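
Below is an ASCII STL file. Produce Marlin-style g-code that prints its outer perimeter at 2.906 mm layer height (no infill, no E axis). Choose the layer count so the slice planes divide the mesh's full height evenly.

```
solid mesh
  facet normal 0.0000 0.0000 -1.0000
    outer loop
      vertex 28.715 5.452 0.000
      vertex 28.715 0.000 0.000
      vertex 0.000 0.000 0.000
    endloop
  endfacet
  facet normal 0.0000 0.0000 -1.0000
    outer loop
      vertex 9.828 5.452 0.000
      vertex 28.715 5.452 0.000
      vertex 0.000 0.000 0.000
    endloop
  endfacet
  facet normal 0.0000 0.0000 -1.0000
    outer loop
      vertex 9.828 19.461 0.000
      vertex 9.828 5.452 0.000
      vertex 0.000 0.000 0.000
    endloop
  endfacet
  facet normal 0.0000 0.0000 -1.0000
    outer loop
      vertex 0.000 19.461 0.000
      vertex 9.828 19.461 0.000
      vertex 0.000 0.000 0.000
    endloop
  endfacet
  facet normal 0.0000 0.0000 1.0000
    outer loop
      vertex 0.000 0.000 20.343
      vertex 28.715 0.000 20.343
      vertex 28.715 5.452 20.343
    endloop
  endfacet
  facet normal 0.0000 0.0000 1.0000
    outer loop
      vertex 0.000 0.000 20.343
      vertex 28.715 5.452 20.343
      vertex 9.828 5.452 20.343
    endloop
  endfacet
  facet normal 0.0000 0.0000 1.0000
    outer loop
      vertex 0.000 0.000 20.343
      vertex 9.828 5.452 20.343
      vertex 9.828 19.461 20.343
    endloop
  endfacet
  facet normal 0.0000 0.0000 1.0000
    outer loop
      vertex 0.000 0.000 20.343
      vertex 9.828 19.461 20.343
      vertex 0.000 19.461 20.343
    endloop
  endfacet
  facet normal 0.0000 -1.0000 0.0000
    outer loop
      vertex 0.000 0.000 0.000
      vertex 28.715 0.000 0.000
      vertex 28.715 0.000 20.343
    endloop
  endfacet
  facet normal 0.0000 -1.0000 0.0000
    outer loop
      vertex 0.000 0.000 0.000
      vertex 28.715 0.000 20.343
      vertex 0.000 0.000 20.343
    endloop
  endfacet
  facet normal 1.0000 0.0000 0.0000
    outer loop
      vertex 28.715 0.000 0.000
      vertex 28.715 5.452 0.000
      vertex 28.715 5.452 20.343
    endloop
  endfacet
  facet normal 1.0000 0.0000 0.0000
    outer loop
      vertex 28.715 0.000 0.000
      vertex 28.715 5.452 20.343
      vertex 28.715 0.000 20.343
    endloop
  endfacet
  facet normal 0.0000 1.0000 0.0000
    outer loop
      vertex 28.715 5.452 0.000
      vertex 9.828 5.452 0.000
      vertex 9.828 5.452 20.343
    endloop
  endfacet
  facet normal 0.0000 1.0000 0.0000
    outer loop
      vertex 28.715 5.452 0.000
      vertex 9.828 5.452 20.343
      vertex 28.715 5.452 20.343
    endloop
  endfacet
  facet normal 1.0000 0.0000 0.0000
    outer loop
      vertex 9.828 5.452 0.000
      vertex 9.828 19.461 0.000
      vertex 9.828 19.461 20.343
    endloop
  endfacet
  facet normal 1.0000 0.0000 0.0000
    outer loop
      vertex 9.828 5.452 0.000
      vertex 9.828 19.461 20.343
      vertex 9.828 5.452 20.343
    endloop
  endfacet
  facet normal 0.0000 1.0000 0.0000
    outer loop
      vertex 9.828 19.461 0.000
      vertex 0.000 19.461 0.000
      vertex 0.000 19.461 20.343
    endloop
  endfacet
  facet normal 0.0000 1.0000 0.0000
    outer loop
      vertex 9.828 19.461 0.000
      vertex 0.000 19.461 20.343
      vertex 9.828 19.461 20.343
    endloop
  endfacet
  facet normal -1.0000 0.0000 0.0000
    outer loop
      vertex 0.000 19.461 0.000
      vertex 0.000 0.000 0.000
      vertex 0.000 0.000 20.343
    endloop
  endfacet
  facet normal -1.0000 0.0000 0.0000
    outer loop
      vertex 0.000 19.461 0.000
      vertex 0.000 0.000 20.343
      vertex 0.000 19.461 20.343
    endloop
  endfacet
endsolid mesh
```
; perimeter-only toolpath
G21 ; units = mm
G90 ; absolute positioning
G28 ; home
; layer 1
G0 Z2.906
G0 X0.000 Y0.000
G1 X28.715 Y0.000
G1 X28.715 Y5.452
G1 X9.828 Y5.452
G1 X9.828 Y19.461
G1 X0.000 Y19.461
G1 X0.000 Y0.000
; layer 2
G0 Z5.812
G0 X0.000 Y0.000
G1 X28.715 Y0.000
G1 X28.715 Y5.452
G1 X9.828 Y5.452
G1 X9.828 Y19.461
G1 X0.000 Y19.461
G1 X0.000 Y0.000
; layer 3
G0 Z8.718
G0 X0.000 Y0.000
G1 X28.715 Y0.000
G1 X28.715 Y5.452
G1 X9.828 Y5.452
G1 X9.828 Y19.461
G1 X0.000 Y19.461
G1 X0.000 Y0.000
; layer 4
G0 Z11.625
G0 X0.000 Y0.000
G1 X28.715 Y0.000
G1 X28.715 Y5.452
G1 X9.828 Y5.452
G1 X9.828 Y19.461
G1 X0.000 Y19.461
G1 X0.000 Y0.000
; layer 5
G0 Z14.531
G0 X0.000 Y0.000
G1 X28.715 Y0.000
G1 X28.715 Y5.452
G1 X9.828 Y5.452
G1 X9.828 Y19.461
G1 X0.000 Y19.461
G1 X0.000 Y0.000
; layer 6
G0 Z17.437
G0 X0.000 Y0.000
G1 X28.715 Y0.000
G1 X28.715 Y5.452
G1 X9.828 Y5.452
G1 X9.828 Y19.461
G1 X0.000 Y19.461
G1 X0.000 Y0.000
; layer 7
G0 Z20.343
G0 X0.000 Y0.000
G1 X28.715 Y0.000
G1 X28.715 Y5.452
G1 X9.828 Y5.452
G1 X9.828 Y19.461
G1 X0.000 Y19.461
G1 X0.000 Y0.000
M2 ; end

The solid is an L-shaped prism: outer 28.7 × 19.5 mm, arm thicknesses ≈ 5.45 mm (horizontal) and 9.83 mm (vertical), extruded 20.3 mm in z. Slicing at Δz = 2.906 mm — 7 equal slices spanning the solid's height, so layer i sits at z = i·h/7 — gives 7 non-empty perimeters. Each is a 6-segment closed polygon; G0 lifts to the layer z and rapids to the start vertex, then G1 traces the edges.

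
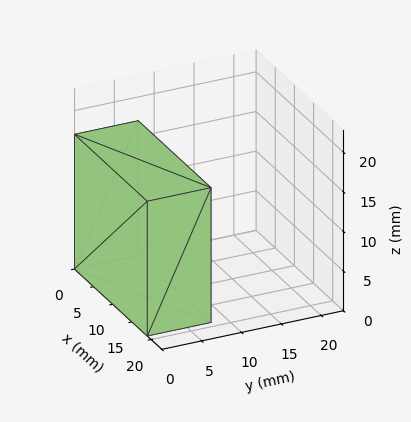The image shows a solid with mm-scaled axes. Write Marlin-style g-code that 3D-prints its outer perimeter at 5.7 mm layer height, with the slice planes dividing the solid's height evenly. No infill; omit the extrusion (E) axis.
Reading the render: the shape is a rectangular box, roughly 19 × 8 mm footprint and 17 mm tall (dimensions read to the nearest mm from the axis ticks). For the g-code, the solid's height is divided into equal slices at the stated Δz and each level perimeter traced with G1 moves after a G0 lift.

; perimeter-only toolpath
G21 ; units = mm
G90 ; absolute positioning
G28 ; home
; layer 1
G0 Z5.7
G0 X0.0 Y0.0
G1 X19.0 Y0.0
G1 X19.0 Y8.0
G1 X0.0 Y8.0
G1 X0.0 Y0.0
; layer 2
G0 Z11.3
G0 X0.0 Y0.0
G1 X19.0 Y0.0
G1 X19.0 Y8.0
G1 X0.0 Y8.0
G1 X0.0 Y0.0
; layer 3
G0 Z17.0
G0 X0.0 Y0.0
G1 X19.0 Y0.0
G1 X19.0 Y8.0
G1 X0.0 Y8.0
G1 X0.0 Y0.0
M2 ; end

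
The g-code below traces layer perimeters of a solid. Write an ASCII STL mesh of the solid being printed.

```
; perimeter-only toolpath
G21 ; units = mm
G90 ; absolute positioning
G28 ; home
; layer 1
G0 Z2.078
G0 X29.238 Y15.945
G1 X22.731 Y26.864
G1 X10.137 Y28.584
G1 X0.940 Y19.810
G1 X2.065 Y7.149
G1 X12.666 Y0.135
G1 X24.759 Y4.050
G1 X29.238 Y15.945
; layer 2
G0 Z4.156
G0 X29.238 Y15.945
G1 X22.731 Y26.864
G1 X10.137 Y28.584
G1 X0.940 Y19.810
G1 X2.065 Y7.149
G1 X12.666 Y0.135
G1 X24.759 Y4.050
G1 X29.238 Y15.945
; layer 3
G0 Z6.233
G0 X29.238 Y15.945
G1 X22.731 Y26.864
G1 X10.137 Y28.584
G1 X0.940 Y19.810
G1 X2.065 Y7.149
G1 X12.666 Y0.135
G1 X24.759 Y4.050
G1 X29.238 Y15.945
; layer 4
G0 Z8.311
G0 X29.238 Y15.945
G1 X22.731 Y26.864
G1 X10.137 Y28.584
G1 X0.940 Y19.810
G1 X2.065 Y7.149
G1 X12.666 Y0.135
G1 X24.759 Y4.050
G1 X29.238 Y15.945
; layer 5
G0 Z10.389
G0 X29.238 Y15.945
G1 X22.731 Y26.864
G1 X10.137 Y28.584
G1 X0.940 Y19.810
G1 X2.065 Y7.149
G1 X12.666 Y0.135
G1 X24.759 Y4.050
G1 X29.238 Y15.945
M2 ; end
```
solid part
  facet normal 0.0000 0.0000 -1.0000
    outer loop
      vertex 10.137 28.584 0.000
      vertex 22.731 26.864 0.000
      vertex 29.238 15.945 0.000
    endloop
  endfacet
  facet normal 0.0000 0.0000 -1.0000
    outer loop
      vertex 0.940 19.810 0.000
      vertex 10.137 28.584 0.000
      vertex 29.238 15.945 0.000
    endloop
  endfacet
  facet normal 0.0000 0.0000 -1.0000
    outer loop
      vertex 2.065 7.149 0.000
      vertex 0.940 19.810 0.000
      vertex 29.238 15.945 0.000
    endloop
  endfacet
  facet normal 0.0000 0.0000 -1.0000
    outer loop
      vertex 12.666 0.135 0.000
      vertex 2.065 7.149 0.000
      vertex 29.238 15.945 0.000
    endloop
  endfacet
  facet normal 0.0000 0.0000 -1.0000
    outer loop
      vertex 24.759 4.050 0.000
      vertex 12.666 0.135 0.000
      vertex 29.238 15.945 0.000
    endloop
  endfacet
  facet normal 0.0000 0.0000 1.0000
    outer loop
      vertex 29.238 15.945 10.389
      vertex 22.731 26.864 10.389
      vertex 10.137 28.584 10.389
    endloop
  endfacet
  facet normal 0.0000 0.0000 1.0000
    outer loop
      vertex 29.238 15.945 10.389
      vertex 10.137 28.584 10.389
      vertex 0.940 19.810 10.389
    endloop
  endfacet
  facet normal 0.0000 0.0000 1.0000
    outer loop
      vertex 29.238 15.945 10.389
      vertex 0.940 19.810 10.389
      vertex 2.065 7.149 10.389
    endloop
  endfacet
  facet normal 0.0000 0.0000 1.0000
    outer loop
      vertex 29.238 15.945 10.389
      vertex 2.065 7.149 10.389
      vertex 12.666 0.135 10.389
    endloop
  endfacet
  facet normal 0.0000 0.0000 1.0000
    outer loop
      vertex 29.238 15.945 10.389
      vertex 12.666 0.135 10.389
      vertex 24.759 4.050 10.389
    endloop
  endfacet
  facet normal 0.8590 0.5119 0.0000
    outer loop
      vertex 29.238 15.945 0.000
      vertex 22.731 26.864 0.000
      vertex 22.731 26.864 10.389
    endloop
  endfacet
  facet normal 0.8590 0.5119 0.0000
    outer loop
      vertex 29.238 15.945 0.000
      vertex 22.731 26.864 10.389
      vertex 29.238 15.945 10.389
    endloop
  endfacet
  facet normal 0.1353 0.9908 0.0000
    outer loop
      vertex 22.731 26.864 0.000
      vertex 10.137 28.584 0.000
      vertex 10.137 28.584 10.389
    endloop
  endfacet
  facet normal 0.1353 0.9908 0.0000
    outer loop
      vertex 22.731 26.864 0.000
      vertex 10.137 28.584 10.389
      vertex 22.731 26.864 10.389
    endloop
  endfacet
  facet normal -0.6903 0.7236 0.0000
    outer loop
      vertex 10.137 28.584 0.000
      vertex 0.940 19.810 0.000
      vertex 0.940 19.810 10.389
    endloop
  endfacet
  facet normal -0.6903 0.7236 0.0000
    outer loop
      vertex 10.137 28.584 0.000
      vertex 0.940 19.810 10.389
      vertex 10.137 28.584 10.389
    endloop
  endfacet
  facet normal -0.9961 -0.0885 0.0000
    outer loop
      vertex 0.940 19.810 0.000
      vertex 2.065 7.149 0.000
      vertex 2.065 7.149 10.389
    endloop
  endfacet
  facet normal -0.9961 -0.0885 0.0000
    outer loop
      vertex 0.940 19.810 0.000
      vertex 2.065 7.149 10.389
      vertex 0.940 19.810 10.389
    endloop
  endfacet
  facet normal -0.5518 -0.8340 0.0000
    outer loop
      vertex 2.065 7.149 0.000
      vertex 12.666 0.135 0.000
      vertex 12.666 0.135 10.389
    endloop
  endfacet
  facet normal -0.5518 -0.8340 0.0000
    outer loop
      vertex 2.065 7.149 0.000
      vertex 12.666 0.135 10.389
      vertex 2.065 7.149 10.389
    endloop
  endfacet
  facet normal 0.3080 -0.9514 0.0000
    outer loop
      vertex 12.666 0.135 0.000
      vertex 24.759 4.050 0.000
      vertex 24.759 4.050 10.389
    endloop
  endfacet
  facet normal 0.3080 -0.9514 0.0000
    outer loop
      vertex 12.666 0.135 0.000
      vertex 24.759 4.050 10.389
      vertex 12.666 0.135 10.389
    endloop
  endfacet
  facet normal 0.9359 -0.3524 0.0000
    outer loop
      vertex 24.759 4.050 0.000
      vertex 29.238 15.945 0.000
      vertex 29.238 15.945 10.389
    endloop
  endfacet
  facet normal 0.9359 -0.3524 0.0000
    outer loop
      vertex 24.759 4.050 0.000
      vertex 29.238 15.945 10.389
      vertex 24.759 4.050 10.389
    endloop
  endfacet
endsolid part

The G0 Z moves step by Δz≈2.078 mm. Every layer's G1 loop is the same polygon, so the solid is a straight extrusion of it from z=0 to z≈10.4. Closing with flat bottom and top caps and triangulating gives 24 facets — a regular 7-sided prism (a cylinder approximated with 7 flat sides), circumscribed radius ≈ 14.6 mm, height ≈ 10.4 mm.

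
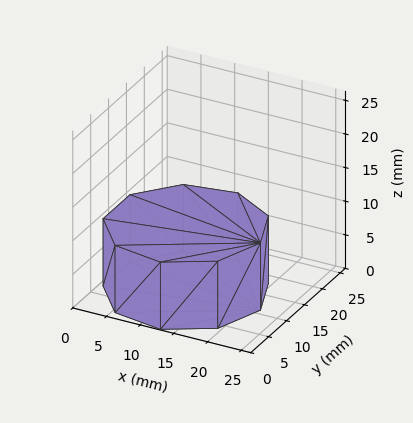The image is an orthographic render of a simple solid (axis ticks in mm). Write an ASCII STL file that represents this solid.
Reading the render: the shape is a regular 9-sided prism (a cylinder approximated with 9 flat sides), circumscribed radius ≈ 11 mm, height ≈ 10 mm (dimensions read to the nearest mm from the axis ticks). For the STL, each face is triangulated and given an outward normal.

solid part
  facet normal 0.0000 0.0000 -1.0000
    outer loop
      vertex 12.91 21.83 0.00
      vertex 19.43 18.07 0.00
      vertex 22.00 11.00 0.00
    endloop
  endfacet
  facet normal 0.0000 0.0000 -1.0000
    outer loop
      vertex 5.50 20.53 0.00
      vertex 12.91 21.83 0.00
      vertex 22.00 11.00 0.00
    endloop
  endfacet
  facet normal 0.0000 0.0000 -1.0000
    outer loop
      vertex 0.66 14.76 0.00
      vertex 5.50 20.53 0.00
      vertex 22.00 11.00 0.00
    endloop
  endfacet
  facet normal 0.0000 0.0000 -1.0000
    outer loop
      vertex 0.66 7.24 0.00
      vertex 0.66 14.76 0.00
      vertex 22.00 11.00 0.00
    endloop
  endfacet
  facet normal 0.0000 0.0000 -1.0000
    outer loop
      vertex 5.50 1.47 0.00
      vertex 0.66 7.24 0.00
      vertex 22.00 11.00 0.00
    endloop
  endfacet
  facet normal 0.0000 0.0000 -1.0000
    outer loop
      vertex 12.91 0.17 0.00
      vertex 5.50 1.47 0.00
      vertex 22.00 11.00 0.00
    endloop
  endfacet
  facet normal 0.0000 0.0000 -1.0000
    outer loop
      vertex 19.43 3.93 0.00
      vertex 12.91 0.17 0.00
      vertex 22.00 11.00 0.00
    endloop
  endfacet
  facet normal 0.0000 0.0000 1.0000
    outer loop
      vertex 22.00 11.00 10.00
      vertex 19.43 18.07 10.00
      vertex 12.91 21.83 10.00
    endloop
  endfacet
  facet normal 0.0000 0.0000 1.0000
    outer loop
      vertex 22.00 11.00 10.00
      vertex 12.91 21.83 10.00
      vertex 5.50 20.53 10.00
    endloop
  endfacet
  facet normal 0.0000 0.0000 1.0000
    outer loop
      vertex 22.00 11.00 10.00
      vertex 5.50 20.53 10.00
      vertex 0.66 14.76 10.00
    endloop
  endfacet
  facet normal 0.0000 0.0000 1.0000
    outer loop
      vertex 22.00 11.00 10.00
      vertex 0.66 14.76 10.00
      vertex 0.66 7.24 10.00
    endloop
  endfacet
  facet normal 0.0000 0.0000 1.0000
    outer loop
      vertex 22.00 11.00 10.00
      vertex 0.66 7.24 10.00
      vertex 5.50 1.47 10.00
    endloop
  endfacet
  facet normal 0.0000 0.0000 1.0000
    outer loop
      vertex 22.00 11.00 10.00
      vertex 5.50 1.47 10.00
      vertex 12.91 0.17 10.00
    endloop
  endfacet
  facet normal 0.0000 0.0000 1.0000
    outer loop
      vertex 22.00 11.00 10.00
      vertex 12.91 0.17 10.00
      vertex 19.43 3.93 10.00
    endloop
  endfacet
  facet normal 0.9398 0.3416 0.0000
    outer loop
      vertex 22.00 11.00 0.00
      vertex 19.43 18.07 0.00
      vertex 19.43 18.07 10.00
    endloop
  endfacet
  facet normal 0.9398 0.3416 0.0000
    outer loop
      vertex 22.00 11.00 0.00
      vertex 19.43 18.07 10.00
      vertex 22.00 11.00 10.00
    endloop
  endfacet
  facet normal 0.4996 0.8663 0.0000
    outer loop
      vertex 19.43 18.07 0.00
      vertex 12.91 21.83 0.00
      vertex 12.91 21.83 10.00
    endloop
  endfacet
  facet normal 0.4996 0.8663 0.0000
    outer loop
      vertex 19.43 18.07 0.00
      vertex 12.91 21.83 10.00
      vertex 19.43 18.07 10.00
    endloop
  endfacet
  facet normal -0.1728 0.9850 0.0000
    outer loop
      vertex 12.91 21.83 0.00
      vertex 5.50 20.53 0.00
      vertex 5.50 20.53 10.00
    endloop
  endfacet
  facet normal -0.1728 0.9850 0.0000
    outer loop
      vertex 12.91 21.83 0.00
      vertex 5.50 20.53 10.00
      vertex 12.91 21.83 10.00
    endloop
  endfacet
  facet normal -0.7661 0.6427 0.0000
    outer loop
      vertex 5.50 20.53 0.00
      vertex 0.66 14.76 0.00
      vertex 0.66 14.76 10.00
    endloop
  endfacet
  facet normal -0.7661 0.6427 0.0000
    outer loop
      vertex 5.50 20.53 0.00
      vertex 0.66 14.76 10.00
      vertex 5.50 20.53 10.00
    endloop
  endfacet
  facet normal -1.0000 0.0000 0.0000
    outer loop
      vertex 0.66 14.76 0.00
      vertex 0.66 7.24 0.00
      vertex 0.66 7.24 10.00
    endloop
  endfacet
  facet normal -1.0000 0.0000 0.0000
    outer loop
      vertex 0.66 14.76 0.00
      vertex 0.66 7.24 10.00
      vertex 0.66 14.76 10.00
    endloop
  endfacet
  facet normal -0.7661 -0.6427 0.0000
    outer loop
      vertex 0.66 7.24 0.00
      vertex 5.50 1.47 0.00
      vertex 5.50 1.47 10.00
    endloop
  endfacet
  facet normal -0.7661 -0.6427 0.0000
    outer loop
      vertex 0.66 7.24 0.00
      vertex 5.50 1.47 10.00
      vertex 0.66 7.24 10.00
    endloop
  endfacet
  facet normal -0.1728 -0.9850 0.0000
    outer loop
      vertex 5.50 1.47 0.00
      vertex 12.91 0.17 0.00
      vertex 12.91 0.17 10.00
    endloop
  endfacet
  facet normal -0.1728 -0.9850 0.0000
    outer loop
      vertex 5.50 1.47 0.00
      vertex 12.91 0.17 10.00
      vertex 5.50 1.47 10.00
    endloop
  endfacet
  facet normal 0.4996 -0.8663 0.0000
    outer loop
      vertex 12.91 0.17 0.00
      vertex 19.43 3.93 0.00
      vertex 19.43 3.93 10.00
    endloop
  endfacet
  facet normal 0.4996 -0.8663 0.0000
    outer loop
      vertex 12.91 0.17 0.00
      vertex 19.43 3.93 10.00
      vertex 12.91 0.17 10.00
    endloop
  endfacet
  facet normal 0.9398 -0.3416 0.0000
    outer loop
      vertex 19.43 3.93 0.00
      vertex 22.00 11.00 0.00
      vertex 22.00 11.00 10.00
    endloop
  endfacet
  facet normal 0.9398 -0.3416 0.0000
    outer loop
      vertex 19.43 3.93 0.00
      vertex 22.00 11.00 10.00
      vertex 19.43 3.93 10.00
    endloop
  endfacet
endsolid part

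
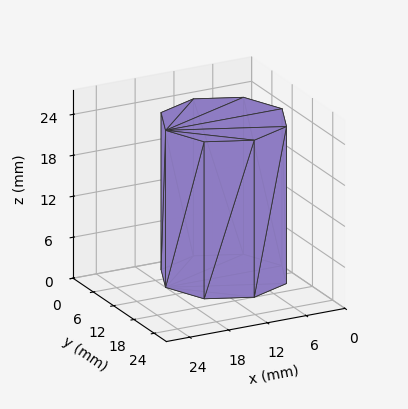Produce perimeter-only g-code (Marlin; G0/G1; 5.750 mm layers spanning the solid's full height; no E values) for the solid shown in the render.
Reading the render: the shape is a regular 8-sided prism (a cylinder approximated with 8 flat sides), circumscribed radius ≈ 9 mm, height ≈ 23 mm (dimensions read to the nearest mm from the axis ticks). For the g-code, the solid's height is divided into equal slices at the stated Δz and each level perimeter traced with G1 moves after a G0 lift.

; perimeter-only toolpath
G21 ; units = mm
G90 ; absolute positioning
G28 ; home
; layer 1
G0 Z5.750
G0 X18.000 Y9.000
G1 X15.364 Y15.364
G1 X9.000 Y18.000
G1 X2.636 Y15.364
G1 X0.000 Y9.000
G1 X2.636 Y2.636
G1 X9.000 Y0.000
G1 X15.364 Y2.636
G1 X18.000 Y9.000
; layer 2
G0 Z11.500
G0 X18.000 Y9.000
G1 X15.364 Y15.364
G1 X9.000 Y18.000
G1 X2.636 Y15.364
G1 X0.000 Y9.000
G1 X2.636 Y2.636
G1 X9.000 Y0.000
G1 X15.364 Y2.636
G1 X18.000 Y9.000
; layer 3
G0 Z17.250
G0 X18.000 Y9.000
G1 X15.364 Y15.364
G1 X9.000 Y18.000
G1 X2.636 Y15.364
G1 X0.000 Y9.000
G1 X2.636 Y2.636
G1 X9.000 Y0.000
G1 X15.364 Y2.636
G1 X18.000 Y9.000
; layer 4
G0 Z23.000
G0 X18.000 Y9.000
G1 X15.364 Y15.364
G1 X9.000 Y18.000
G1 X2.636 Y15.364
G1 X0.000 Y9.000
G1 X2.636 Y2.636
G1 X9.000 Y0.000
G1 X15.364 Y2.636
G1 X18.000 Y9.000
M2 ; end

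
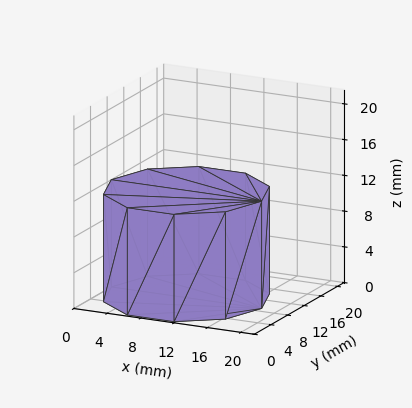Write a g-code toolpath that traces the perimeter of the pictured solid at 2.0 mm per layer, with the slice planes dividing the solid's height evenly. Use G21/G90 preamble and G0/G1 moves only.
Reading the render: the shape is a regular 10-sided prism (a cylinder approximated with 10 flat sides), circumscribed radius ≈ 9 mm, height ≈ 12 mm (dimensions read to the nearest mm from the axis ticks). For the g-code, the solid's height is divided into equal slices at the stated Δz and each level perimeter traced with G1 moves after a G0 lift.

; perimeter-only toolpath
G21 ; units = mm
G90 ; absolute positioning
G28 ; home
; layer 1
G0 Z2.0
G0 X18.0 Y9.0
G1 X16.3 Y14.3
G1 X11.8 Y17.6
G1 X6.2 Y17.6
G1 X1.7 Y14.3
G1 X0.0 Y9.0
G1 X1.7 Y3.7
G1 X6.2 Y0.4
G1 X11.8 Y0.4
G1 X16.3 Y3.7
G1 X18.0 Y9.0
; layer 2
G0 Z4.0
G0 X18.0 Y9.0
G1 X16.3 Y14.3
G1 X11.8 Y17.6
G1 X6.2 Y17.6
G1 X1.7 Y14.3
G1 X0.0 Y9.0
G1 X1.7 Y3.7
G1 X6.2 Y0.4
G1 X11.8 Y0.4
G1 X16.3 Y3.7
G1 X18.0 Y9.0
; layer 3
G0 Z6.0
G0 X18.0 Y9.0
G1 X16.3 Y14.3
G1 X11.8 Y17.6
G1 X6.2 Y17.6
G1 X1.7 Y14.3
G1 X0.0 Y9.0
G1 X1.7 Y3.7
G1 X6.2 Y0.4
G1 X11.8 Y0.4
G1 X16.3 Y3.7
G1 X18.0 Y9.0
; layer 4
G0 Z8.0
G0 X18.0 Y9.0
G1 X16.3 Y14.3
G1 X11.8 Y17.6
G1 X6.2 Y17.6
G1 X1.7 Y14.3
G1 X0.0 Y9.0
G1 X1.7 Y3.7
G1 X6.2 Y0.4
G1 X11.8 Y0.4
G1 X16.3 Y3.7
G1 X18.0 Y9.0
; layer 5
G0 Z10.0
G0 X18.0 Y9.0
G1 X16.3 Y14.3
G1 X11.8 Y17.6
G1 X6.2 Y17.6
G1 X1.7 Y14.3
G1 X0.0 Y9.0
G1 X1.7 Y3.7
G1 X6.2 Y0.4
G1 X11.8 Y0.4
G1 X16.3 Y3.7
G1 X18.0 Y9.0
; layer 6
G0 Z12.0
G0 X18.0 Y9.0
G1 X16.3 Y14.3
G1 X11.8 Y17.6
G1 X6.2 Y17.6
G1 X1.7 Y14.3
G1 X0.0 Y9.0
G1 X1.7 Y3.7
G1 X6.2 Y0.4
G1 X11.8 Y0.4
G1 X16.3 Y3.7
G1 X18.0 Y9.0
M2 ; end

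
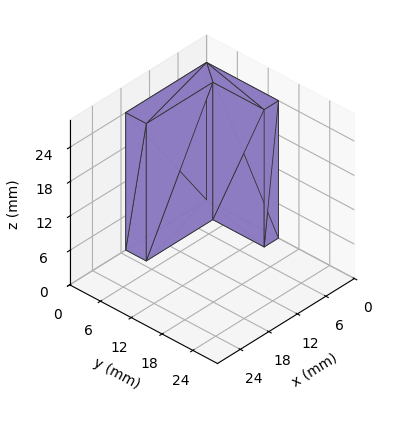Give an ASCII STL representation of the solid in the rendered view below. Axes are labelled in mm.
Reading the render: the shape is an L-shaped prism: outer 17 × 14 mm, arm thicknesses ≈ 4 mm (horizontal) and 3 mm (vertical), extruded 24 mm in z (dimensions read to the nearest mm from the axis ticks). For the STL, each face is triangulated and given an outward normal.

solid part
  facet normal 0.0000 0.0000 -1.0000
    outer loop
      vertex 17.00 4.00 0.00
      vertex 17.00 0.00 0.00
      vertex 0.00 0.00 0.00
    endloop
  endfacet
  facet normal 0.0000 0.0000 -1.0000
    outer loop
      vertex 3.00 4.00 0.00
      vertex 17.00 4.00 0.00
      vertex 0.00 0.00 0.00
    endloop
  endfacet
  facet normal 0.0000 0.0000 -1.0000
    outer loop
      vertex 3.00 14.00 0.00
      vertex 3.00 4.00 0.00
      vertex 0.00 0.00 0.00
    endloop
  endfacet
  facet normal 0.0000 0.0000 -1.0000
    outer loop
      vertex 0.00 14.00 0.00
      vertex 3.00 14.00 0.00
      vertex 0.00 0.00 0.00
    endloop
  endfacet
  facet normal 0.0000 0.0000 1.0000
    outer loop
      vertex 0.00 0.00 24.00
      vertex 17.00 0.00 24.00
      vertex 17.00 4.00 24.00
    endloop
  endfacet
  facet normal 0.0000 0.0000 1.0000
    outer loop
      vertex 0.00 0.00 24.00
      vertex 17.00 4.00 24.00
      vertex 3.00 4.00 24.00
    endloop
  endfacet
  facet normal 0.0000 0.0000 1.0000
    outer loop
      vertex 0.00 0.00 24.00
      vertex 3.00 4.00 24.00
      vertex 3.00 14.00 24.00
    endloop
  endfacet
  facet normal 0.0000 0.0000 1.0000
    outer loop
      vertex 0.00 0.00 24.00
      vertex 3.00 14.00 24.00
      vertex 0.00 14.00 24.00
    endloop
  endfacet
  facet normal 0.0000 -1.0000 0.0000
    outer loop
      vertex 0.00 0.00 0.00
      vertex 17.00 0.00 0.00
      vertex 17.00 0.00 24.00
    endloop
  endfacet
  facet normal 0.0000 -1.0000 0.0000
    outer loop
      vertex 0.00 0.00 0.00
      vertex 17.00 0.00 24.00
      vertex 0.00 0.00 24.00
    endloop
  endfacet
  facet normal 1.0000 0.0000 0.0000
    outer loop
      vertex 17.00 0.00 0.00
      vertex 17.00 4.00 0.00
      vertex 17.00 4.00 24.00
    endloop
  endfacet
  facet normal 1.0000 0.0000 0.0000
    outer loop
      vertex 17.00 0.00 0.00
      vertex 17.00 4.00 24.00
      vertex 17.00 0.00 24.00
    endloop
  endfacet
  facet normal 0.0000 1.0000 0.0000
    outer loop
      vertex 17.00 4.00 0.00
      vertex 3.00 4.00 0.00
      vertex 3.00 4.00 24.00
    endloop
  endfacet
  facet normal 0.0000 1.0000 0.0000
    outer loop
      vertex 17.00 4.00 0.00
      vertex 3.00 4.00 24.00
      vertex 17.00 4.00 24.00
    endloop
  endfacet
  facet normal 1.0000 0.0000 0.0000
    outer loop
      vertex 3.00 4.00 0.00
      vertex 3.00 14.00 0.00
      vertex 3.00 14.00 24.00
    endloop
  endfacet
  facet normal 1.0000 0.0000 0.0000
    outer loop
      vertex 3.00 4.00 0.00
      vertex 3.00 14.00 24.00
      vertex 3.00 4.00 24.00
    endloop
  endfacet
  facet normal 0.0000 1.0000 0.0000
    outer loop
      vertex 3.00 14.00 0.00
      vertex 0.00 14.00 0.00
      vertex 0.00 14.00 24.00
    endloop
  endfacet
  facet normal 0.0000 1.0000 0.0000
    outer loop
      vertex 3.00 14.00 0.00
      vertex 0.00 14.00 24.00
      vertex 3.00 14.00 24.00
    endloop
  endfacet
  facet normal -1.0000 0.0000 0.0000
    outer loop
      vertex 0.00 14.00 0.00
      vertex 0.00 0.00 0.00
      vertex 0.00 0.00 24.00
    endloop
  endfacet
  facet normal -1.0000 0.0000 0.0000
    outer loop
      vertex 0.00 14.00 0.00
      vertex 0.00 0.00 24.00
      vertex 0.00 14.00 24.00
    endloop
  endfacet
endsolid part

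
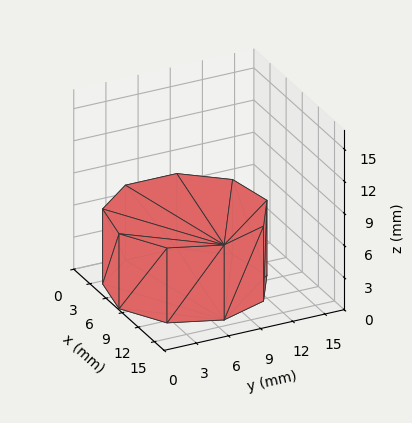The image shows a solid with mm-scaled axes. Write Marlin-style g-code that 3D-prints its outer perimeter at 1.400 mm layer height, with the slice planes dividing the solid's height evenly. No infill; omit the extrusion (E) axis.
Reading the render: the shape is a regular 9-sided prism (a cylinder approximated with 9 flat sides), circumscribed radius ≈ 7 mm, height ≈ 7 mm (dimensions read to the nearest mm from the axis ticks). For the g-code, the solid's height is divided into equal slices at the stated Δz and each level perimeter traced with G1 moves after a G0 lift.

; perimeter-only toolpath
G21 ; units = mm
G90 ; absolute positioning
G28 ; home
; layer 1
G0 Z1.400
G0 X14.000 Y7.000
G1 X12.362 Y11.500
G1 X8.216 Y13.894
G1 X3.500 Y13.062
G1 X0.422 Y9.394
G1 X0.422 Y4.606
G1 X3.500 Y0.938
G1 X8.216 Y0.106
G1 X12.362 Y2.500
G1 X14.000 Y7.000
; layer 2
G0 Z2.800
G0 X14.000 Y7.000
G1 X12.362 Y11.500
G1 X8.216 Y13.894
G1 X3.500 Y13.062
G1 X0.422 Y9.394
G1 X0.422 Y4.606
G1 X3.500 Y0.938
G1 X8.216 Y0.106
G1 X12.362 Y2.500
G1 X14.000 Y7.000
; layer 3
G0 Z4.200
G0 X14.000 Y7.000
G1 X12.362 Y11.500
G1 X8.216 Y13.894
G1 X3.500 Y13.062
G1 X0.422 Y9.394
G1 X0.422 Y4.606
G1 X3.500 Y0.938
G1 X8.216 Y0.106
G1 X12.362 Y2.500
G1 X14.000 Y7.000
; layer 4
G0 Z5.600
G0 X14.000 Y7.000
G1 X12.362 Y11.500
G1 X8.216 Y13.894
G1 X3.500 Y13.062
G1 X0.422 Y9.394
G1 X0.422 Y4.606
G1 X3.500 Y0.938
G1 X8.216 Y0.106
G1 X12.362 Y2.500
G1 X14.000 Y7.000
; layer 5
G0 Z7.000
G0 X14.000 Y7.000
G1 X12.362 Y11.500
G1 X8.216 Y13.894
G1 X3.500 Y13.062
G1 X0.422 Y9.394
G1 X0.422 Y4.606
G1 X3.500 Y0.938
G1 X8.216 Y0.106
G1 X12.362 Y2.500
G1 X14.000 Y7.000
M2 ; end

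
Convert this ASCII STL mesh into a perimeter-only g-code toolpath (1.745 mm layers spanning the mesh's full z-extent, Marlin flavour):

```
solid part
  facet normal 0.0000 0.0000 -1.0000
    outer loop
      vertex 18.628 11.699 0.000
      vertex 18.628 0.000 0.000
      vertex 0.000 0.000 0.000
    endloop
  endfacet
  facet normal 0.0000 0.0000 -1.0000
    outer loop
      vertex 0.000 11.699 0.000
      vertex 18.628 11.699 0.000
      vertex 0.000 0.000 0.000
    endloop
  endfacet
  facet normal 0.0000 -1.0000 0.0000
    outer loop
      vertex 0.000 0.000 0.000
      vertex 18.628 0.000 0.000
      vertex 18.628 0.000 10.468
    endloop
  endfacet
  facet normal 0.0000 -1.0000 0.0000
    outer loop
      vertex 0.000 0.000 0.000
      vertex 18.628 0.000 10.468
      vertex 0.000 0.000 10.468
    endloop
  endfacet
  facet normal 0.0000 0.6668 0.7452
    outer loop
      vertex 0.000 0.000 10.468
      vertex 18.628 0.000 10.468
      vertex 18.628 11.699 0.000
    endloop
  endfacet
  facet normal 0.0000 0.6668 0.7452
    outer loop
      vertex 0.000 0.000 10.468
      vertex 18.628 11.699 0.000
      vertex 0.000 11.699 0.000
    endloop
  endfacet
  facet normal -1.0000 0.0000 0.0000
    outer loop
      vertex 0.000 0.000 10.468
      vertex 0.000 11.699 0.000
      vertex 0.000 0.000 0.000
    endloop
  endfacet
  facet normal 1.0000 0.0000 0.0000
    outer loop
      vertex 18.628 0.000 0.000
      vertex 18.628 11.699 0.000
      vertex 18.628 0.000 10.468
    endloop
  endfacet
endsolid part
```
; perimeter-only toolpath
G21 ; units = mm
G90 ; absolute positioning
G28 ; home
; layer 1
G0 Z1.745
G0 X0.000 Y0.000
G1 X18.628 Y0.000
G1 X18.628 Y9.749
G1 X0.000 Y9.749
G1 X0.000 Y0.000
; layer 2
G0 Z3.489
G0 X0.000 Y0.000
G1 X18.628 Y0.000
G1 X18.628 Y7.799
G1 X0.000 Y7.799
G1 X0.000 Y0.000
; layer 3
G0 Z5.234
G0 X0.000 Y0.000
G1 X18.628 Y0.000
G1 X18.628 Y5.849
G1 X0.000 Y5.849
G1 X0.000 Y0.000
; layer 4
G0 Z6.979
G0 X0.000 Y0.000
G1 X18.628 Y0.000
G1 X18.628 Y3.900
G1 X0.000 Y3.900
G1 X0.000 Y0.000
; layer 5
G0 Z8.723
G0 X0.000 Y0.000
G1 X18.628 Y0.000
G1 X18.628 Y1.950
G1 X0.000 Y1.950
G1 X0.000 Y0.000
M2 ; end

The solid is a wedge (ramp): 18.6 × 11.7 mm base, rising to 10.5 mm along the y=0 edge and sloping linearly to z=0 at y=11.7. Slicing at Δz = 1.745 mm — 6 equal slices spanning the solid's height, so layer i sits at z = i·h/6 — gives 5 non-empty perimeters. Each is a 4-segment closed polygon; G0 lifts to the layer z and rapids to the start vertex, then G1 traces the edges. The cross-section shrinks linearly with z (the slice at the apex is degenerate and omitted).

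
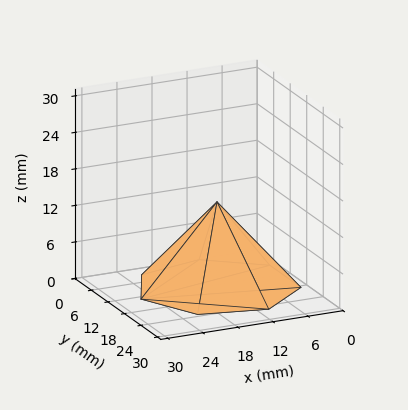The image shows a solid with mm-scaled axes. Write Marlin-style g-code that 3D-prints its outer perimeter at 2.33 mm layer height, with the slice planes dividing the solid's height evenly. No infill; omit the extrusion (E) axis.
Reading the render: the shape is a regular 7-sided pyramid, base circumscribed radius ≈ 13 mm, apex at z ≈ 14 mm (dimensions read to the nearest mm from the axis ticks). For the g-code, the solid's height is divided into equal slices at the stated Δz and each level perimeter traced with G1 moves after a G0 lift.

; perimeter-only toolpath
G21 ; units = mm
G90 ; absolute positioning
G28 ; home
; layer 1
G0 Z2.33
G0 X23.83 Y13.00
G1 X19.76 Y21.47
G1 X10.59 Y23.56
G1 X3.24 Y17.70
G1 X3.24 Y8.30
G1 X10.59 Y2.44
G1 X19.76 Y4.53
G1 X23.83 Y13.00
; layer 2
G0 Z4.67
G0 X21.67 Y13.00
G1 X18.41 Y19.77
G1 X11.07 Y21.45
G1 X5.19 Y16.76
G1 X5.19 Y9.24
G1 X11.07 Y4.55
G1 X18.41 Y6.23
G1 X21.67 Y13.00
; layer 3
G0 Z7.00
G0 X19.50 Y13.00
G1 X17.05 Y18.08
G1 X11.55 Y19.34
G1 X7.14 Y15.82
G1 X7.14 Y10.18
G1 X11.55 Y6.67
G1 X17.05 Y7.92
G1 X19.50 Y13.00
; layer 4
G0 Z9.33
G0 X17.33 Y13.00
G1 X15.70 Y16.39
G1 X12.04 Y17.22
G1 X9.10 Y14.88
G1 X9.10 Y11.12
G1 X12.04 Y8.78
G1 X15.70 Y9.61
G1 X17.33 Y13.00
; layer 5
G0 Z11.67
G0 X15.17 Y13.00
G1 X14.35 Y14.69
G1 X12.52 Y15.11
G1 X11.05 Y13.94
G1 X11.05 Y12.06
G1 X12.52 Y10.89
G1 X14.35 Y11.31
G1 X15.17 Y13.00
M2 ; end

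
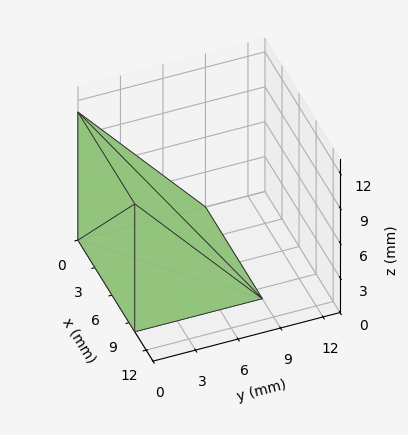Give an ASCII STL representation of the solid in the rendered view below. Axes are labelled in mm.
Reading the render: the shape is a wedge (ramp): 10 × 9 mm base, rising to 11 mm along the y=0 edge and sloping linearly to z=0 at y=9 (dimensions read to the nearest mm from the axis ticks). For the STL, each face is triangulated and given an outward normal.

solid part
  facet normal 0.0000 0.0000 -1.0000
    outer loop
      vertex 10.000 9.000 0.000
      vertex 10.000 0.000 0.000
      vertex 0.000 0.000 0.000
    endloop
  endfacet
  facet normal 0.0000 0.0000 -1.0000
    outer loop
      vertex 0.000 9.000 0.000
      vertex 10.000 9.000 0.000
      vertex 0.000 0.000 0.000
    endloop
  endfacet
  facet normal 0.0000 -1.0000 0.0000
    outer loop
      vertex 0.000 0.000 0.000
      vertex 10.000 0.000 0.000
      vertex 10.000 0.000 11.000
    endloop
  endfacet
  facet normal 0.0000 -1.0000 0.0000
    outer loop
      vertex 0.000 0.000 0.000
      vertex 10.000 0.000 11.000
      vertex 0.000 0.000 11.000
    endloop
  endfacet
  facet normal 0.0000 0.7740 0.6332
    outer loop
      vertex 0.000 0.000 11.000
      vertex 10.000 0.000 11.000
      vertex 10.000 9.000 0.000
    endloop
  endfacet
  facet normal 0.0000 0.7740 0.6332
    outer loop
      vertex 0.000 0.000 11.000
      vertex 10.000 9.000 0.000
      vertex 0.000 9.000 0.000
    endloop
  endfacet
  facet normal -1.0000 0.0000 0.0000
    outer loop
      vertex 0.000 0.000 11.000
      vertex 0.000 9.000 0.000
      vertex 0.000 0.000 0.000
    endloop
  endfacet
  facet normal 1.0000 0.0000 0.0000
    outer loop
      vertex 10.000 0.000 0.000
      vertex 10.000 9.000 0.000
      vertex 10.000 0.000 11.000
    endloop
  endfacet
endsolid part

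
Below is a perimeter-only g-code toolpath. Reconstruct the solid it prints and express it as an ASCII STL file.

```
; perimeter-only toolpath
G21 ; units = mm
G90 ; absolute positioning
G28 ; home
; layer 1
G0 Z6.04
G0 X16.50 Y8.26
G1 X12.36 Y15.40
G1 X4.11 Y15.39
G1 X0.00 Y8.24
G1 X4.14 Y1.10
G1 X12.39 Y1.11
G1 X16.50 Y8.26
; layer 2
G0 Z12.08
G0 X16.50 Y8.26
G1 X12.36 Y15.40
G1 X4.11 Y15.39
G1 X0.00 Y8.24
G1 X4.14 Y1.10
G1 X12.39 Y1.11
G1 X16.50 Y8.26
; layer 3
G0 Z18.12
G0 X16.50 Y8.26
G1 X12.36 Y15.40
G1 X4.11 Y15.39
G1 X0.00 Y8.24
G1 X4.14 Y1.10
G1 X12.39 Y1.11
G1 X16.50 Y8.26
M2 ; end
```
solid part
  facet normal 0.0000 0.0000 -1.0000
    outer loop
      vertex 4.11 15.39 0.00
      vertex 12.36 15.40 0.00
      vertex 16.50 8.26 0.00
    endloop
  endfacet
  facet normal 0.0000 0.0000 -1.0000
    outer loop
      vertex 0.00 8.24 0.00
      vertex 4.11 15.39 0.00
      vertex 16.50 8.26 0.00
    endloop
  endfacet
  facet normal 0.0000 0.0000 -1.0000
    outer loop
      vertex 4.14 1.10 0.00
      vertex 0.00 8.24 0.00
      vertex 16.50 8.26 0.00
    endloop
  endfacet
  facet normal 0.0000 0.0000 -1.0000
    outer loop
      vertex 12.39 1.11 0.00
      vertex 4.14 1.10 0.00
      vertex 16.50 8.26 0.00
    endloop
  endfacet
  facet normal 0.0000 0.0000 1.0000
    outer loop
      vertex 16.50 8.26 18.12
      vertex 12.36 15.40 18.12
      vertex 4.11 15.39 18.12
    endloop
  endfacet
  facet normal 0.0000 0.0000 1.0000
    outer loop
      vertex 16.50 8.26 18.12
      vertex 4.11 15.39 18.12
      vertex 0.00 8.24 18.12
    endloop
  endfacet
  facet normal 0.0000 0.0000 1.0000
    outer loop
      vertex 16.50 8.26 18.12
      vertex 0.00 8.24 18.12
      vertex 4.14 1.10 18.12
    endloop
  endfacet
  facet normal 0.0000 0.0000 1.0000
    outer loop
      vertex 16.50 8.26 18.12
      vertex 4.14 1.10 18.12
      vertex 12.39 1.11 18.12
    endloop
  endfacet
  facet normal 0.8651 0.5016 0.0000
    outer loop
      vertex 16.50 8.26 0.00
      vertex 12.36 15.40 0.00
      vertex 12.36 15.40 18.12
    endloop
  endfacet
  facet normal 0.8651 0.5016 0.0000
    outer loop
      vertex 16.50 8.26 0.00
      vertex 12.36 15.40 18.12
      vertex 16.50 8.26 18.12
    endloop
  endfacet
  facet normal -0.0012 1.0000 0.0000
    outer loop
      vertex 12.36 15.40 0.00
      vertex 4.11 15.39 0.00
      vertex 4.11 15.39 18.12
    endloop
  endfacet
  facet normal -0.0012 1.0000 0.0000
    outer loop
      vertex 12.36 15.40 0.00
      vertex 4.11 15.39 18.12
      vertex 12.36 15.40 18.12
    endloop
  endfacet
  facet normal -0.8670 0.4984 0.0000
    outer loop
      vertex 4.11 15.39 0.00
      vertex 0.00 8.24 0.00
      vertex 0.00 8.24 18.12
    endloop
  endfacet
  facet normal -0.8670 0.4984 0.0000
    outer loop
      vertex 4.11 15.39 0.00
      vertex 0.00 8.24 18.12
      vertex 4.11 15.39 18.12
    endloop
  endfacet
  facet normal -0.8651 -0.5016 0.0000
    outer loop
      vertex 0.00 8.24 0.00
      vertex 4.14 1.10 0.00
      vertex 4.14 1.10 18.12
    endloop
  endfacet
  facet normal -0.8651 -0.5016 0.0000
    outer loop
      vertex 0.00 8.24 0.00
      vertex 4.14 1.10 18.12
      vertex 0.00 8.24 18.12
    endloop
  endfacet
  facet normal 0.0012 -1.0000 0.0000
    outer loop
      vertex 4.14 1.10 0.00
      vertex 12.39 1.11 0.00
      vertex 12.39 1.11 18.12
    endloop
  endfacet
  facet normal 0.0012 -1.0000 0.0000
    outer loop
      vertex 4.14 1.10 0.00
      vertex 12.39 1.11 18.12
      vertex 4.14 1.10 18.12
    endloop
  endfacet
  facet normal 0.8670 -0.4984 0.0000
    outer loop
      vertex 12.39 1.11 0.00
      vertex 16.50 8.26 0.00
      vertex 16.50 8.26 18.12
    endloop
  endfacet
  facet normal 0.8670 -0.4984 0.0000
    outer loop
      vertex 12.39 1.11 0.00
      vertex 16.50 8.26 18.12
      vertex 12.39 1.11 18.12
    endloop
  endfacet
endsolid part

The G0 Z moves step by Δz≈6.04 mm. Every layer's G1 loop is the same polygon, so the solid is a straight extrusion of it from z=0 to z≈18.1. Closing with flat bottom and top caps and triangulating gives 20 facets — a regular 6-sided prism (a cylinder approximated with 6 flat sides), circumscribed radius ≈ 8.25 mm, height ≈ 18.1 mm.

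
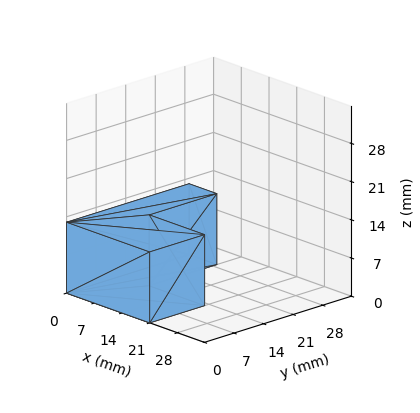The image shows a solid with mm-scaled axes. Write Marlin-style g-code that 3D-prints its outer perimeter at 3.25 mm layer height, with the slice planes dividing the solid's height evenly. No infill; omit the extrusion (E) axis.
Reading the render: the shape is an L-shaped prism: outer 21 × 29 mm, arm thicknesses ≈ 13 mm (horizontal) and 7 mm (vertical), extruded 13 mm in z (dimensions read to the nearest mm from the axis ticks). For the g-code, the solid's height is divided into equal slices at the stated Δz and each level perimeter traced with G1 moves after a G0 lift.

; perimeter-only toolpath
G21 ; units = mm
G90 ; absolute positioning
G28 ; home
; layer 1
G0 Z3.25
G0 X0.00 Y0.00
G1 X21.00 Y0.00
G1 X21.00 Y13.00
G1 X7.00 Y13.00
G1 X7.00 Y29.00
G1 X0.00 Y29.00
G1 X0.00 Y0.00
; layer 2
G0 Z6.50
G0 X0.00 Y0.00
G1 X21.00 Y0.00
G1 X21.00 Y13.00
G1 X7.00 Y13.00
G1 X7.00 Y29.00
G1 X0.00 Y29.00
G1 X0.00 Y0.00
; layer 3
G0 Z9.75
G0 X0.00 Y0.00
G1 X21.00 Y0.00
G1 X21.00 Y13.00
G1 X7.00 Y13.00
G1 X7.00 Y29.00
G1 X0.00 Y29.00
G1 X0.00 Y0.00
; layer 4
G0 Z13.00
G0 X0.00 Y0.00
G1 X21.00 Y0.00
G1 X21.00 Y13.00
G1 X7.00 Y13.00
G1 X7.00 Y29.00
G1 X0.00 Y29.00
G1 X0.00 Y0.00
M2 ; end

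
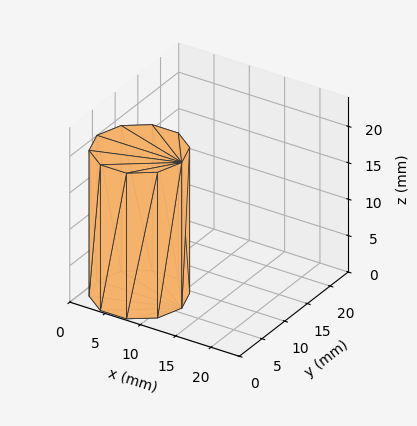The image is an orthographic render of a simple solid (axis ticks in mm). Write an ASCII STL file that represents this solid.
Reading the render: the shape is a regular 10-sided prism (a cylinder approximated with 10 flat sides), circumscribed radius ≈ 6 mm, height ≈ 20 mm (dimensions read to the nearest mm from the axis ticks). For the STL, each face is triangulated and given an outward normal.

solid part
  facet normal 0.0000 0.0000 -1.0000
    outer loop
      vertex 7.85 11.71 0.00
      vertex 10.85 9.53 0.00
      vertex 12.00 6.00 0.00
    endloop
  endfacet
  facet normal 0.0000 0.0000 -1.0000
    outer loop
      vertex 4.15 11.71 0.00
      vertex 7.85 11.71 0.00
      vertex 12.00 6.00 0.00
    endloop
  endfacet
  facet normal 0.0000 0.0000 -1.0000
    outer loop
      vertex 1.15 9.53 0.00
      vertex 4.15 11.71 0.00
      vertex 12.00 6.00 0.00
    endloop
  endfacet
  facet normal 0.0000 0.0000 -1.0000
    outer loop
      vertex 0.00 6.00 0.00
      vertex 1.15 9.53 0.00
      vertex 12.00 6.00 0.00
    endloop
  endfacet
  facet normal 0.0000 0.0000 -1.0000
    outer loop
      vertex 1.15 2.47 0.00
      vertex 0.00 6.00 0.00
      vertex 12.00 6.00 0.00
    endloop
  endfacet
  facet normal 0.0000 0.0000 -1.0000
    outer loop
      vertex 4.15 0.29 0.00
      vertex 1.15 2.47 0.00
      vertex 12.00 6.00 0.00
    endloop
  endfacet
  facet normal 0.0000 0.0000 -1.0000
    outer loop
      vertex 7.85 0.29 0.00
      vertex 4.15 0.29 0.00
      vertex 12.00 6.00 0.00
    endloop
  endfacet
  facet normal 0.0000 0.0000 -1.0000
    outer loop
      vertex 10.85 2.47 0.00
      vertex 7.85 0.29 0.00
      vertex 12.00 6.00 0.00
    endloop
  endfacet
  facet normal 0.0000 0.0000 1.0000
    outer loop
      vertex 12.00 6.00 20.00
      vertex 10.85 9.53 20.00
      vertex 7.85 11.71 20.00
    endloop
  endfacet
  facet normal 0.0000 0.0000 1.0000
    outer loop
      vertex 12.00 6.00 20.00
      vertex 7.85 11.71 20.00
      vertex 4.15 11.71 20.00
    endloop
  endfacet
  facet normal 0.0000 0.0000 1.0000
    outer loop
      vertex 12.00 6.00 20.00
      vertex 4.15 11.71 20.00
      vertex 1.15 9.53 20.00
    endloop
  endfacet
  facet normal 0.0000 0.0000 1.0000
    outer loop
      vertex 12.00 6.00 20.00
      vertex 1.15 9.53 20.00
      vertex 0.00 6.00 20.00
    endloop
  endfacet
  facet normal 0.0000 0.0000 1.0000
    outer loop
      vertex 12.00 6.00 20.00
      vertex 0.00 6.00 20.00
      vertex 1.15 2.47 20.00
    endloop
  endfacet
  facet normal 0.0000 0.0000 1.0000
    outer loop
      vertex 12.00 6.00 20.00
      vertex 1.15 2.47 20.00
      vertex 4.15 0.29 20.00
    endloop
  endfacet
  facet normal 0.0000 0.0000 1.0000
    outer loop
      vertex 12.00 6.00 20.00
      vertex 4.15 0.29 20.00
      vertex 7.85 0.29 20.00
    endloop
  endfacet
  facet normal 0.0000 0.0000 1.0000
    outer loop
      vertex 12.00 6.00 20.00
      vertex 7.85 0.29 20.00
      vertex 10.85 2.47 20.00
    endloop
  endfacet
  facet normal 0.9508 0.3098 0.0000
    outer loop
      vertex 12.00 6.00 0.00
      vertex 10.85 9.53 0.00
      vertex 10.85 9.53 20.00
    endloop
  endfacet
  facet normal 0.9508 0.3098 0.0000
    outer loop
      vertex 12.00 6.00 0.00
      vertex 10.85 9.53 20.00
      vertex 12.00 6.00 20.00
    endloop
  endfacet
  facet normal 0.5879 0.8090 0.0000
    outer loop
      vertex 10.85 9.53 0.00
      vertex 7.85 11.71 0.00
      vertex 7.85 11.71 20.00
    endloop
  endfacet
  facet normal 0.5879 0.8090 0.0000
    outer loop
      vertex 10.85 9.53 0.00
      vertex 7.85 11.71 20.00
      vertex 10.85 9.53 20.00
    endloop
  endfacet
  facet normal 0.0000 1.0000 0.0000
    outer loop
      vertex 7.85 11.71 0.00
      vertex 4.15 11.71 0.00
      vertex 4.15 11.71 20.00
    endloop
  endfacet
  facet normal 0.0000 1.0000 0.0000
    outer loop
      vertex 7.85 11.71 0.00
      vertex 4.15 11.71 20.00
      vertex 7.85 11.71 20.00
    endloop
  endfacet
  facet normal -0.5879 0.8090 0.0000
    outer loop
      vertex 4.15 11.71 0.00
      vertex 1.15 9.53 0.00
      vertex 1.15 9.53 20.00
    endloop
  endfacet
  facet normal -0.5879 0.8090 0.0000
    outer loop
      vertex 4.15 11.71 0.00
      vertex 1.15 9.53 20.00
      vertex 4.15 11.71 20.00
    endloop
  endfacet
  facet normal -0.9508 0.3098 0.0000
    outer loop
      vertex 1.15 9.53 0.00
      vertex 0.00 6.00 0.00
      vertex 0.00 6.00 20.00
    endloop
  endfacet
  facet normal -0.9508 0.3098 0.0000
    outer loop
      vertex 1.15 9.53 0.00
      vertex 0.00 6.00 20.00
      vertex 1.15 9.53 20.00
    endloop
  endfacet
  facet normal -0.9508 -0.3098 0.0000
    outer loop
      vertex 0.00 6.00 0.00
      vertex 1.15 2.47 0.00
      vertex 1.15 2.47 20.00
    endloop
  endfacet
  facet normal -0.9508 -0.3098 0.0000
    outer loop
      vertex 0.00 6.00 0.00
      vertex 1.15 2.47 20.00
      vertex 0.00 6.00 20.00
    endloop
  endfacet
  facet normal -0.5879 -0.8090 0.0000
    outer loop
      vertex 1.15 2.47 0.00
      vertex 4.15 0.29 0.00
      vertex 4.15 0.29 20.00
    endloop
  endfacet
  facet normal -0.5879 -0.8090 0.0000
    outer loop
      vertex 1.15 2.47 0.00
      vertex 4.15 0.29 20.00
      vertex 1.15 2.47 20.00
    endloop
  endfacet
  facet normal 0.0000 -1.0000 0.0000
    outer loop
      vertex 4.15 0.29 0.00
      vertex 7.85 0.29 0.00
      vertex 7.85 0.29 20.00
    endloop
  endfacet
  facet normal 0.0000 -1.0000 0.0000
    outer loop
      vertex 4.15 0.29 0.00
      vertex 7.85 0.29 20.00
      vertex 4.15 0.29 20.00
    endloop
  endfacet
  facet normal 0.5879 -0.8090 0.0000
    outer loop
      vertex 7.85 0.29 0.00
      vertex 10.85 2.47 0.00
      vertex 10.85 2.47 20.00
    endloop
  endfacet
  facet normal 0.5879 -0.8090 0.0000
    outer loop
      vertex 7.85 0.29 0.00
      vertex 10.85 2.47 20.00
      vertex 7.85 0.29 20.00
    endloop
  endfacet
  facet normal 0.9508 -0.3098 0.0000
    outer loop
      vertex 10.85 2.47 0.00
      vertex 12.00 6.00 0.00
      vertex 12.00 6.00 20.00
    endloop
  endfacet
  facet normal 0.9508 -0.3098 0.0000
    outer loop
      vertex 10.85 2.47 0.00
      vertex 12.00 6.00 20.00
      vertex 10.85 2.47 20.00
    endloop
  endfacet
endsolid part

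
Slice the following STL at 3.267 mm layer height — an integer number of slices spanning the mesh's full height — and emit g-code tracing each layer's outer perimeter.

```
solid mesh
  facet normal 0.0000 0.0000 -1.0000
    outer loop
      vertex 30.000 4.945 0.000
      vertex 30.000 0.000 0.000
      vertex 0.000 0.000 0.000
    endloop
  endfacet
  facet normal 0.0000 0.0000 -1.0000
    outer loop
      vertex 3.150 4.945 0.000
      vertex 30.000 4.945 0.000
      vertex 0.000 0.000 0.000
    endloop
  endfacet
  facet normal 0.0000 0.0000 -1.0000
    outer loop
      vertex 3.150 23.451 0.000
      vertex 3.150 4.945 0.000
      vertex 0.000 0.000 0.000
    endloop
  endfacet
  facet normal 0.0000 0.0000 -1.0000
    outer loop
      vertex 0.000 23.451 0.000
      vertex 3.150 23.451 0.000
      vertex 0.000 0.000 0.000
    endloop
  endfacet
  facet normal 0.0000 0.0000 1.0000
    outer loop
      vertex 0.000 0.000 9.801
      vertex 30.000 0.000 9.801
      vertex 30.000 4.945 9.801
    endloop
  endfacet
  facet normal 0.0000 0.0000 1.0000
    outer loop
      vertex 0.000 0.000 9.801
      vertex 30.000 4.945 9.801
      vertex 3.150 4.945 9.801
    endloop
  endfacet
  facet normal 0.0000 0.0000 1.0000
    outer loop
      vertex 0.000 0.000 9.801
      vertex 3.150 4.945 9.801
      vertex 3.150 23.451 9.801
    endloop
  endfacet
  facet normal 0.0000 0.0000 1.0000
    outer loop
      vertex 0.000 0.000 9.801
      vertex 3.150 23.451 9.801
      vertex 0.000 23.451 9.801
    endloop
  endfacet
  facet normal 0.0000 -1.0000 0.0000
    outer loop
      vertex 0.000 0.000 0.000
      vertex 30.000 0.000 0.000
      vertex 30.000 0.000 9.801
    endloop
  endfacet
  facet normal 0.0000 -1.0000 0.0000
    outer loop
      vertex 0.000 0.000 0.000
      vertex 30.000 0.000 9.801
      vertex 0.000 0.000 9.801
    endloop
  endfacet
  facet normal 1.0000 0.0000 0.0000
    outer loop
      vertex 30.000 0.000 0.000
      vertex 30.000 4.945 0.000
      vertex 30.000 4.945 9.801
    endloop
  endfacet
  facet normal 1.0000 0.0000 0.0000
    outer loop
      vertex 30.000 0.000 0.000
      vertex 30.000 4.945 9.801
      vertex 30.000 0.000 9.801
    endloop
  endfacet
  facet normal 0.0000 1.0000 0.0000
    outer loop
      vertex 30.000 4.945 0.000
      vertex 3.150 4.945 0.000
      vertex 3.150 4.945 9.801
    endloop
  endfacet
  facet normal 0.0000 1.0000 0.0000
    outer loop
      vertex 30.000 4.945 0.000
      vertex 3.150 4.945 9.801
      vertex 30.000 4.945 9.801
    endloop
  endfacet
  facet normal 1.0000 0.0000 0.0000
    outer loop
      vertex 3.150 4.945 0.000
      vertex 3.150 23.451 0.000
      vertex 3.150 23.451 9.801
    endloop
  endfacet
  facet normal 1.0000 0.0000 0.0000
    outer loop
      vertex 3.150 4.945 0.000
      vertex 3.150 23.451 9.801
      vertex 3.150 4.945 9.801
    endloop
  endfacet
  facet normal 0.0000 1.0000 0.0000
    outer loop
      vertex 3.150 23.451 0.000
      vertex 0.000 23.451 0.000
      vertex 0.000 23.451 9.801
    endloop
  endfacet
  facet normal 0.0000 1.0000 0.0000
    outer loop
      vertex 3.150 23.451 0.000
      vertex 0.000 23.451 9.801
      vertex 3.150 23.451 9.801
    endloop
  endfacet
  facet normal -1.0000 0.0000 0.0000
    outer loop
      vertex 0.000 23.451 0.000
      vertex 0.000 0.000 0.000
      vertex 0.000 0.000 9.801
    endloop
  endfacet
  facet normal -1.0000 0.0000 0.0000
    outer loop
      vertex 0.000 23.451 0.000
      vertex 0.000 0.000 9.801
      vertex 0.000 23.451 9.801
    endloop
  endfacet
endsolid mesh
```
; perimeter-only toolpath
G21 ; units = mm
G90 ; absolute positioning
G28 ; home
; layer 1
G0 Z3.267
G0 X0.000 Y0.000
G1 X30.000 Y0.000
G1 X30.000 Y4.945
G1 X3.150 Y4.945
G1 X3.150 Y23.451
G1 X0.000 Y23.451
G1 X0.000 Y0.000
; layer 2
G0 Z6.534
G0 X0.000 Y0.000
G1 X30.000 Y0.000
G1 X30.000 Y4.945
G1 X3.150 Y4.945
G1 X3.150 Y23.451
G1 X0.000 Y23.451
G1 X0.000 Y0.000
; layer 3
G0 Z9.801
G0 X0.000 Y0.000
G1 X30.000 Y0.000
G1 X30.000 Y4.945
G1 X3.150 Y4.945
G1 X3.150 Y23.451
G1 X0.000 Y23.451
G1 X0.000 Y0.000
M2 ; end

The solid is an L-shaped prism: outer 30 × 23.5 mm, arm thicknesses ≈ 4.95 mm (horizontal) and 3.15 mm (vertical), extruded 9.8 mm in z. Slicing at Δz = 3.267 mm — 3 equal slices spanning the solid's height, so layer i sits at z = i·h/3 — gives 3 non-empty perimeters. Each is a 6-segment closed polygon; G0 lifts to the layer z and rapids to the start vertex, then G1 traces the edges.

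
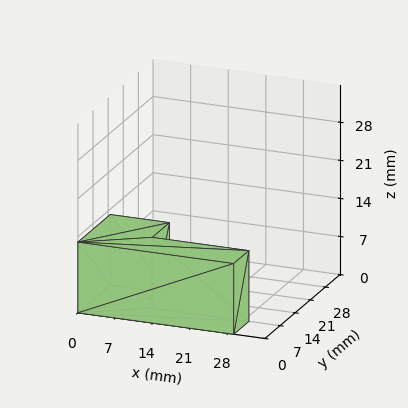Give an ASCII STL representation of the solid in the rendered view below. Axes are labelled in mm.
Reading the render: the shape is an L-shaped prism: outer 29 × 15 mm, arm thicknesses ≈ 7 mm (horizontal) and 11 mm (vertical), extruded 13 mm in z (dimensions read to the nearest mm from the axis ticks). For the STL, each face is triangulated and given an outward normal.

solid part
  facet normal 0.0000 0.0000 -1.0000
    outer loop
      vertex 29.00 7.00 0.00
      vertex 29.00 0.00 0.00
      vertex 0.00 0.00 0.00
    endloop
  endfacet
  facet normal 0.0000 0.0000 -1.0000
    outer loop
      vertex 11.00 7.00 0.00
      vertex 29.00 7.00 0.00
      vertex 0.00 0.00 0.00
    endloop
  endfacet
  facet normal 0.0000 0.0000 -1.0000
    outer loop
      vertex 11.00 15.00 0.00
      vertex 11.00 7.00 0.00
      vertex 0.00 0.00 0.00
    endloop
  endfacet
  facet normal 0.0000 0.0000 -1.0000
    outer loop
      vertex 0.00 15.00 0.00
      vertex 11.00 15.00 0.00
      vertex 0.00 0.00 0.00
    endloop
  endfacet
  facet normal 0.0000 0.0000 1.0000
    outer loop
      vertex 0.00 0.00 13.00
      vertex 29.00 0.00 13.00
      vertex 29.00 7.00 13.00
    endloop
  endfacet
  facet normal 0.0000 0.0000 1.0000
    outer loop
      vertex 0.00 0.00 13.00
      vertex 29.00 7.00 13.00
      vertex 11.00 7.00 13.00
    endloop
  endfacet
  facet normal 0.0000 0.0000 1.0000
    outer loop
      vertex 0.00 0.00 13.00
      vertex 11.00 7.00 13.00
      vertex 11.00 15.00 13.00
    endloop
  endfacet
  facet normal 0.0000 0.0000 1.0000
    outer loop
      vertex 0.00 0.00 13.00
      vertex 11.00 15.00 13.00
      vertex 0.00 15.00 13.00
    endloop
  endfacet
  facet normal 0.0000 -1.0000 0.0000
    outer loop
      vertex 0.00 0.00 0.00
      vertex 29.00 0.00 0.00
      vertex 29.00 0.00 13.00
    endloop
  endfacet
  facet normal 0.0000 -1.0000 0.0000
    outer loop
      vertex 0.00 0.00 0.00
      vertex 29.00 0.00 13.00
      vertex 0.00 0.00 13.00
    endloop
  endfacet
  facet normal 1.0000 0.0000 0.0000
    outer loop
      vertex 29.00 0.00 0.00
      vertex 29.00 7.00 0.00
      vertex 29.00 7.00 13.00
    endloop
  endfacet
  facet normal 1.0000 0.0000 0.0000
    outer loop
      vertex 29.00 0.00 0.00
      vertex 29.00 7.00 13.00
      vertex 29.00 0.00 13.00
    endloop
  endfacet
  facet normal 0.0000 1.0000 0.0000
    outer loop
      vertex 29.00 7.00 0.00
      vertex 11.00 7.00 0.00
      vertex 11.00 7.00 13.00
    endloop
  endfacet
  facet normal 0.0000 1.0000 0.0000
    outer loop
      vertex 29.00 7.00 0.00
      vertex 11.00 7.00 13.00
      vertex 29.00 7.00 13.00
    endloop
  endfacet
  facet normal 1.0000 0.0000 0.0000
    outer loop
      vertex 11.00 7.00 0.00
      vertex 11.00 15.00 0.00
      vertex 11.00 15.00 13.00
    endloop
  endfacet
  facet normal 1.0000 0.0000 0.0000
    outer loop
      vertex 11.00 7.00 0.00
      vertex 11.00 15.00 13.00
      vertex 11.00 7.00 13.00
    endloop
  endfacet
  facet normal 0.0000 1.0000 0.0000
    outer loop
      vertex 11.00 15.00 0.00
      vertex 0.00 15.00 0.00
      vertex 0.00 15.00 13.00
    endloop
  endfacet
  facet normal 0.0000 1.0000 0.0000
    outer loop
      vertex 11.00 15.00 0.00
      vertex 0.00 15.00 13.00
      vertex 11.00 15.00 13.00
    endloop
  endfacet
  facet normal -1.0000 0.0000 0.0000
    outer loop
      vertex 0.00 15.00 0.00
      vertex 0.00 0.00 0.00
      vertex 0.00 0.00 13.00
    endloop
  endfacet
  facet normal -1.0000 0.0000 0.0000
    outer loop
      vertex 0.00 15.00 0.00
      vertex 0.00 0.00 13.00
      vertex 0.00 15.00 13.00
    endloop
  endfacet
endsolid part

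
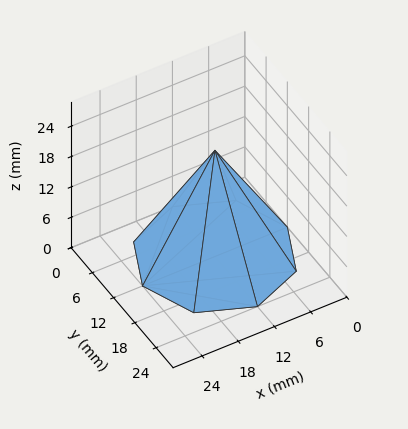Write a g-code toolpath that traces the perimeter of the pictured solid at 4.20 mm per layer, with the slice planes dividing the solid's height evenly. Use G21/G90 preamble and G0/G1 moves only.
Reading the render: the shape is a regular 8-sided pyramid, base circumscribed radius ≈ 12 mm, apex at z ≈ 21 mm (dimensions read to the nearest mm from the axis ticks). For the g-code, the solid's height is divided into equal slices at the stated Δz and each level perimeter traced with G1 moves after a G0 lift.

; perimeter-only toolpath
G21 ; units = mm
G90 ; absolute positioning
G28 ; home
; layer 1
G0 Z4.20
G0 X21.60 Y12.00
G1 X18.79 Y18.79
G1 X12.00 Y21.60
G1 X5.21 Y18.79
G1 X2.40 Y12.00
G1 X5.21 Y5.21
G1 X12.00 Y2.40
G1 X18.79 Y5.21
G1 X21.60 Y12.00
; layer 2
G0 Z8.40
G0 X19.20 Y12.00
G1 X17.09 Y17.09
G1 X12.00 Y19.20
G1 X6.91 Y17.09
G1 X4.80 Y12.00
G1 X6.91 Y6.91
G1 X12.00 Y4.80
G1 X17.09 Y6.91
G1 X19.20 Y12.00
; layer 3
G0 Z12.60
G0 X16.80 Y12.00
G1 X15.40 Y15.40
G1 X12.00 Y16.80
G1 X8.60 Y15.40
G1 X7.20 Y12.00
G1 X8.60 Y8.60
G1 X12.00 Y7.20
G1 X15.40 Y8.60
G1 X16.80 Y12.00
; layer 4
G0 Z16.80
G0 X14.40 Y12.00
G1 X13.70 Y13.70
G1 X12.00 Y14.40
G1 X10.30 Y13.70
G1 X9.60 Y12.00
G1 X10.30 Y10.30
G1 X12.00 Y9.60
G1 X13.70 Y10.30
G1 X14.40 Y12.00
M2 ; end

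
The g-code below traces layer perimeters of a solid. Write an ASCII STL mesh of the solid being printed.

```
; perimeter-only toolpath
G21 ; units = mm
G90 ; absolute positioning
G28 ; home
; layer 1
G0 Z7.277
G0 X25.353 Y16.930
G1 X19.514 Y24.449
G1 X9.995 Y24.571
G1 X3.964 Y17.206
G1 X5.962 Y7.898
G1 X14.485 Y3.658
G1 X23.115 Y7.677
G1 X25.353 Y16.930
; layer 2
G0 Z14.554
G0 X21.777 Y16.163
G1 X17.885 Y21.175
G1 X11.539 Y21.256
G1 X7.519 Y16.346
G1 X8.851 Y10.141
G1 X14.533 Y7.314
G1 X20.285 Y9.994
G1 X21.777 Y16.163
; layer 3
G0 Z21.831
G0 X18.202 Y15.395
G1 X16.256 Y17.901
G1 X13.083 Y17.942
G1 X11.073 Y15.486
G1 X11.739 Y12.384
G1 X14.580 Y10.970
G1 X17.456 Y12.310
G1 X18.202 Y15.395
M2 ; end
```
solid part
  facet normal 0.0000 0.0000 -1.0000
    outer loop
      vertex 8.451 27.886 0.000
      vertex 21.143 27.723 0.000
      vertex 28.928 17.698 0.000
    endloop
  endfacet
  facet normal 0.0000 0.0000 -1.0000
    outer loop
      vertex 0.410 18.065 0.000
      vertex 8.451 27.886 0.000
      vertex 28.928 17.698 0.000
    endloop
  endfacet
  facet normal 0.0000 0.0000 -1.0000
    outer loop
      vertex 3.074 5.655 0.000
      vertex 0.410 18.065 0.000
      vertex 28.928 17.698 0.000
    endloop
  endfacet
  facet normal 0.0000 0.0000 -1.0000
    outer loop
      vertex 14.438 0.001 0.000
      vertex 3.074 5.655 0.000
      vertex 28.928 17.698 0.000
    endloop
  endfacet
  facet normal 0.0000 0.0000 -1.0000
    outer loop
      vertex 25.944 5.360 0.000
      vertex 14.438 0.001 0.000
      vertex 28.928 17.698 0.000
    endloop
  endfacet
  facet normal 0.7195 0.5587 0.4124
    outer loop
      vertex 28.928 17.698 0.000
      vertex 21.143 27.723 0.000
      vertex 14.627 14.627 29.108
    endloop
  endfacet
  facet normal 0.0117 0.9109 0.4124
    outer loop
      vertex 21.143 27.723 0.000
      vertex 8.451 27.886 0.000
      vertex 14.627 14.627 29.108
    endloop
  endfacet
  facet normal -0.7049 0.5771 0.4124
    outer loop
      vertex 8.451 27.886 0.000
      vertex 0.410 18.065 0.000
      vertex 14.627 14.627 29.108
    endloop
  endfacet
  facet normal -0.8907 -0.1912 0.4124
    outer loop
      vertex 0.410 18.065 0.000
      vertex 3.074 5.655 0.000
      vertex 14.627 14.627 29.108
    endloop
  endfacet
  facet normal -0.4058 -0.8156 0.4125
    outer loop
      vertex 3.074 5.655 0.000
      vertex 14.438 0.001 0.000
      vertex 14.627 14.627 29.108
    endloop
  endfacet
  facet normal 0.3846 -0.8258 0.4124
    outer loop
      vertex 14.438 0.001 0.000
      vertex 25.944 5.360 0.000
      vertex 14.627 14.627 29.108
    endloop
  endfacet
  facet normal 0.8855 -0.2142 0.4124
    outer loop
      vertex 25.944 5.360 0.000
      vertex 28.928 17.698 0.000
      vertex 14.627 14.627 29.108
    endloop
  endfacet
endsolid part

The G0 Z moves step by Δz≈7.277 mm. The G1 loops shrink linearly with z, so the solid tapers from its base footprint up to z≈29.1. Closing with a flat bottom cap and the tapered top and triangulating gives 12 facets — a regular 7-sided pyramid, base circumscribed radius ≈ 14.6 mm, apex at z ≈ 29.1 mm.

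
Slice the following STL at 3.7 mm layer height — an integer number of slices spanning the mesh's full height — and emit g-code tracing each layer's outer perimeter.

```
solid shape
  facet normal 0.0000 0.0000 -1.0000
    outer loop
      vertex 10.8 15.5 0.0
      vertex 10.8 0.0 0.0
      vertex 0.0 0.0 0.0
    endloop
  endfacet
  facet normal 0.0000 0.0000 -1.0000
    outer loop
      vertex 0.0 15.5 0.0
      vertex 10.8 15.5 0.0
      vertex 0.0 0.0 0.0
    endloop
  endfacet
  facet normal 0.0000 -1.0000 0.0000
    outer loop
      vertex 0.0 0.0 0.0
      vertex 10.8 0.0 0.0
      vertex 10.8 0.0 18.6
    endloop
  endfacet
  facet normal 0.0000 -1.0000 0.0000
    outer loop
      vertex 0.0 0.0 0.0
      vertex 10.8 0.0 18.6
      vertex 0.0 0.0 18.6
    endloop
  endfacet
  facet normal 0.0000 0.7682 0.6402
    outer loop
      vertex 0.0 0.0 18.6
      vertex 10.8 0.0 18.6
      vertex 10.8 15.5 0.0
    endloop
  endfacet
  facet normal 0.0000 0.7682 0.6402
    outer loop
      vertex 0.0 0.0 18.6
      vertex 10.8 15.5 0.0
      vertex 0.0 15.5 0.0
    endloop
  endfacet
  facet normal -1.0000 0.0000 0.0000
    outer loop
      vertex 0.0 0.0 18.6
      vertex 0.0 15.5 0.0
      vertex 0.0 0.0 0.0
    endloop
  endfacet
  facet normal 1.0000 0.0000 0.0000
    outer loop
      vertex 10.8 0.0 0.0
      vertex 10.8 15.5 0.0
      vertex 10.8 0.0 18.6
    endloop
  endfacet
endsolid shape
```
; perimeter-only toolpath
G21 ; units = mm
G90 ; absolute positioning
G28 ; home
; layer 1
G0 Z3.7
G0 X0.0 Y0.0
G1 X10.8 Y0.0
G1 X10.8 Y12.4
G1 X0.0 Y12.4
G1 X0.0 Y0.0
; layer 2
G0 Z7.4
G0 X0.0 Y0.0
G1 X10.8 Y0.0
G1 X10.8 Y9.3
G1 X0.0 Y9.3
G1 X0.0 Y0.0
; layer 3
G0 Z11.2
G0 X0.0 Y0.0
G1 X10.8 Y0.0
G1 X10.8 Y6.2
G1 X0.0 Y6.2
G1 X0.0 Y0.0
; layer 4
G0 Z14.9
G0 X0.0 Y0.0
G1 X10.8 Y0.0
G1 X10.8 Y3.1
G1 X0.0 Y3.1
G1 X0.0 Y0.0
M2 ; end

The solid is a wedge (ramp): 10.8 × 15.5 mm base, rising to 18.6 mm along the y=0 edge and sloping linearly to z=0 at y=15.5. Slicing at Δz = 3.7 mm — 5 equal slices spanning the solid's height, so layer i sits at z = i·h/5 — gives 4 non-empty perimeters. Each is a 4-segment closed polygon; G0 lifts to the layer z and rapids to the start vertex, then G1 traces the edges. The cross-section shrinks linearly with z (the slice at the apex is degenerate and omitted).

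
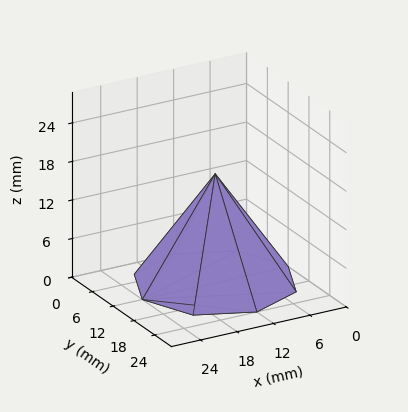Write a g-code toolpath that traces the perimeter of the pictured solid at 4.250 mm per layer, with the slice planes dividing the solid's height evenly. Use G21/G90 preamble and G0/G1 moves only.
Reading the render: the shape is a regular 8-sided pyramid, base circumscribed radius ≈ 12 mm, apex at z ≈ 17 mm (dimensions read to the nearest mm from the axis ticks). For the g-code, the solid's height is divided into equal slices at the stated Δz and each level perimeter traced with G1 moves after a G0 lift.

; perimeter-only toolpath
G21 ; units = mm
G90 ; absolute positioning
G28 ; home
; layer 1
G0 Z4.250
G0 X21.000 Y12.000
G1 X18.364 Y18.364
G1 X12.000 Y21.000
G1 X5.636 Y18.364
G1 X3.000 Y12.000
G1 X5.636 Y5.636
G1 X12.000 Y3.000
G1 X18.364 Y5.636
G1 X21.000 Y12.000
; layer 2
G0 Z8.500
G0 X18.000 Y12.000
G1 X16.242 Y16.242
G1 X12.000 Y18.000
G1 X7.758 Y16.242
G1 X6.000 Y12.000
G1 X7.758 Y7.758
G1 X12.000 Y6.000
G1 X16.242 Y7.758
G1 X18.000 Y12.000
; layer 3
G0 Z12.750
G0 X15.000 Y12.000
G1 X14.121 Y14.121
G1 X12.000 Y15.000
G1 X9.879 Y14.121
G1 X9.000 Y12.000
G1 X9.879 Y9.879
G1 X12.000 Y9.000
G1 X14.121 Y9.879
G1 X15.000 Y12.000
M2 ; end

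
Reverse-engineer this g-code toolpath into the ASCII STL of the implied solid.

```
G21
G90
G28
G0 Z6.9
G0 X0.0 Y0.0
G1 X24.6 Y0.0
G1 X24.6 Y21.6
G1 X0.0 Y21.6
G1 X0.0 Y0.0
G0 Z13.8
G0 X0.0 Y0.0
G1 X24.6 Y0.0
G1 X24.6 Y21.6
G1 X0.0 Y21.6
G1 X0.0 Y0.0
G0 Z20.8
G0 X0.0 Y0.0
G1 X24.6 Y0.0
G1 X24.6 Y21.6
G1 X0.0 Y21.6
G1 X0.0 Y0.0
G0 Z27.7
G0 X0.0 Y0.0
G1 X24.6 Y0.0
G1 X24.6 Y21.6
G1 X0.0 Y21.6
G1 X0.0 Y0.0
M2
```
solid part
  facet normal 0.0000 0.0000 -1.0000
    outer loop
      vertex 24.6 21.6 0.0
      vertex 24.6 0.0 0.0
      vertex 0.0 0.0 0.0
    endloop
  endfacet
  facet normal 0.0000 0.0000 -1.0000
    outer loop
      vertex 0.0 21.6 0.0
      vertex 24.6 21.6 0.0
      vertex 0.0 0.0 0.0
    endloop
  endfacet
  facet normal 0.0000 0.0000 1.0000
    outer loop
      vertex 0.0 0.0 27.7
      vertex 24.6 0.0 27.7
      vertex 24.6 21.6 27.7
    endloop
  endfacet
  facet normal 0.0000 0.0000 1.0000
    outer loop
      vertex 0.0 0.0 27.7
      vertex 24.6 21.6 27.7
      vertex 0.0 21.6 27.7
    endloop
  endfacet
  facet normal 0.0000 -1.0000 0.0000
    outer loop
      vertex 0.0 0.0 0.0
      vertex 24.6 0.0 0.0
      vertex 24.6 0.0 27.7
    endloop
  endfacet
  facet normal 0.0000 -1.0000 0.0000
    outer loop
      vertex 0.0 0.0 0.0
      vertex 24.6 0.0 27.7
      vertex 0.0 0.0 27.7
    endloop
  endfacet
  facet normal 0.0000 1.0000 0.0000
    outer loop
      vertex 24.6 21.6 27.7
      vertex 24.6 21.6 0.0
      vertex 0.0 21.6 0.0
    endloop
  endfacet
  facet normal 0.0000 1.0000 0.0000
    outer loop
      vertex 0.0 21.6 27.7
      vertex 24.6 21.6 27.7
      vertex 0.0 21.6 0.0
    endloop
  endfacet
  facet normal -1.0000 0.0000 0.0000
    outer loop
      vertex 0.0 21.6 27.7
      vertex 0.0 21.6 0.0
      vertex 0.0 0.0 0.0
    endloop
  endfacet
  facet normal -1.0000 0.0000 0.0000
    outer loop
      vertex 0.0 0.0 27.7
      vertex 0.0 21.6 27.7
      vertex 0.0 0.0 0.0
    endloop
  endfacet
  facet normal 1.0000 0.0000 0.0000
    outer loop
      vertex 24.6 0.0 0.0
      vertex 24.6 21.6 0.0
      vertex 24.6 21.6 27.7
    endloop
  endfacet
  facet normal 1.0000 0.0000 0.0000
    outer loop
      vertex 24.6 0.0 0.0
      vertex 24.6 21.6 27.7
      vertex 24.6 0.0 27.7
    endloop
  endfacet
endsolid part

The G0 Z moves step by Δz≈6.9 mm. Every layer's G1 loop is the same polygon, so the solid is a straight extrusion of it from z=0 to z≈27.7. Closing with flat bottom and top caps and triangulating gives 12 facets — a rectangular box, roughly 24.6 × 21.6 mm footprint and 27.7 mm tall.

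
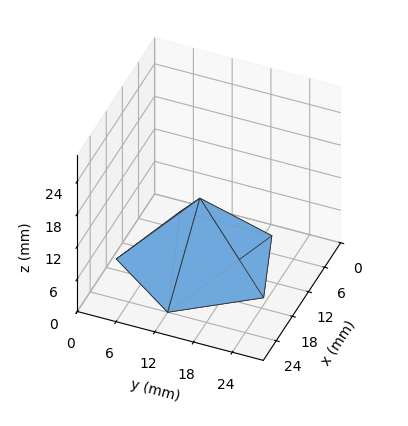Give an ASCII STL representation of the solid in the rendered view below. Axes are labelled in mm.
Reading the render: the shape is a regular 5-sided pyramid, base circumscribed radius ≈ 12 mm, apex at z ≈ 12 mm (dimensions read to the nearest mm from the axis ticks). For the STL, each face is triangulated and given an outward normal.

solid part
  facet normal 0.0000 0.0000 -1.0000
    outer loop
      vertex 2.3 19.1 0.0
      vertex 15.7 23.4 0.0
      vertex 24.0 12.0 0.0
    endloop
  endfacet
  facet normal 0.0000 0.0000 -1.0000
    outer loop
      vertex 2.3 4.9 0.0
      vertex 2.3 19.1 0.0
      vertex 24.0 12.0 0.0
    endloop
  endfacet
  facet normal 0.0000 0.0000 -1.0000
    outer loop
      vertex 15.7 0.6 0.0
      vertex 2.3 4.9 0.0
      vertex 24.0 12.0 0.0
    endloop
  endfacet
  facet normal 0.6287 0.4577 0.6287
    outer loop
      vertex 24.0 12.0 0.0
      vertex 15.7 23.4 0.0
      vertex 12.0 12.0 12.0
    endloop
  endfacet
  facet normal -0.2374 0.7398 0.6296
    outer loop
      vertex 15.7 23.4 0.0
      vertex 2.3 19.1 0.0
      vertex 12.0 12.0 12.0
    endloop
  endfacet
  facet normal -0.7777 0.0000 0.6286
    outer loop
      vertex 2.3 19.1 0.0
      vertex 2.3 4.9 0.0
      vertex 12.0 12.0 12.0
    endloop
  endfacet
  facet normal -0.2374 -0.7398 0.6296
    outer loop
      vertex 2.3 4.9 0.0
      vertex 15.7 0.6 0.0
      vertex 12.0 12.0 12.0
    endloop
  endfacet
  facet normal 0.6287 -0.4577 0.6287
    outer loop
      vertex 15.7 0.6 0.0
      vertex 24.0 12.0 0.0
      vertex 12.0 12.0 12.0
    endloop
  endfacet
endsolid part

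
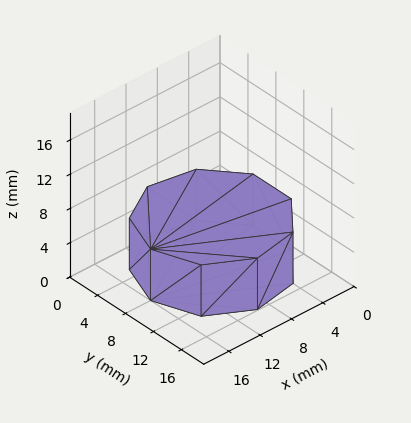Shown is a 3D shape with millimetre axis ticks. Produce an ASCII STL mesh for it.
Reading the render: the shape is a regular 9-sided prism (a cylinder approximated with 9 flat sides), circumscribed radius ≈ 8 mm, height ≈ 6 mm (dimensions read to the nearest mm from the axis ticks). For the STL, each face is triangulated and given an outward normal.

solid part
  facet normal 0.0000 0.0000 -1.0000
    outer loop
      vertex 9.389 15.878 0.000
      vertex 14.128 13.142 0.000
      vertex 16.000 8.000 0.000
    endloop
  endfacet
  facet normal 0.0000 0.0000 -1.0000
    outer loop
      vertex 4.000 14.928 0.000
      vertex 9.389 15.878 0.000
      vertex 16.000 8.000 0.000
    endloop
  endfacet
  facet normal 0.0000 0.0000 -1.0000
    outer loop
      vertex 0.482 10.736 0.000
      vertex 4.000 14.928 0.000
      vertex 16.000 8.000 0.000
    endloop
  endfacet
  facet normal 0.0000 0.0000 -1.0000
    outer loop
      vertex 0.482 5.264 0.000
      vertex 0.482 10.736 0.000
      vertex 16.000 8.000 0.000
    endloop
  endfacet
  facet normal 0.0000 0.0000 -1.0000
    outer loop
      vertex 4.000 1.072 0.000
      vertex 0.482 5.264 0.000
      vertex 16.000 8.000 0.000
    endloop
  endfacet
  facet normal 0.0000 0.0000 -1.0000
    outer loop
      vertex 9.389 0.122 0.000
      vertex 4.000 1.072 0.000
      vertex 16.000 8.000 0.000
    endloop
  endfacet
  facet normal 0.0000 0.0000 -1.0000
    outer loop
      vertex 14.128 2.858 0.000
      vertex 9.389 0.122 0.000
      vertex 16.000 8.000 0.000
    endloop
  endfacet
  facet normal 0.0000 0.0000 1.0000
    outer loop
      vertex 16.000 8.000 6.000
      vertex 14.128 13.142 6.000
      vertex 9.389 15.878 6.000
    endloop
  endfacet
  facet normal 0.0000 0.0000 1.0000
    outer loop
      vertex 16.000 8.000 6.000
      vertex 9.389 15.878 6.000
      vertex 4.000 14.928 6.000
    endloop
  endfacet
  facet normal 0.0000 0.0000 1.0000
    outer loop
      vertex 16.000 8.000 6.000
      vertex 4.000 14.928 6.000
      vertex 0.482 10.736 6.000
    endloop
  endfacet
  facet normal 0.0000 0.0000 1.0000
    outer loop
      vertex 16.000 8.000 6.000
      vertex 0.482 10.736 6.000
      vertex 0.482 5.264 6.000
    endloop
  endfacet
  facet normal 0.0000 0.0000 1.0000
    outer loop
      vertex 16.000 8.000 6.000
      vertex 0.482 5.264 6.000
      vertex 4.000 1.072 6.000
    endloop
  endfacet
  facet normal 0.0000 0.0000 1.0000
    outer loop
      vertex 16.000 8.000 6.000
      vertex 4.000 1.072 6.000
      vertex 9.389 0.122 6.000
    endloop
  endfacet
  facet normal 0.0000 0.0000 1.0000
    outer loop
      vertex 16.000 8.000 6.000
      vertex 9.389 0.122 6.000
      vertex 14.128 2.858 6.000
    endloop
  endfacet
  facet normal 0.9397 0.3421 0.0000
    outer loop
      vertex 16.000 8.000 0.000
      vertex 14.128 13.142 0.000
      vertex 14.128 13.142 6.000
    endloop
  endfacet
  facet normal 0.9397 0.3421 0.0000
    outer loop
      vertex 16.000 8.000 0.000
      vertex 14.128 13.142 6.000
      vertex 16.000 8.000 6.000
    endloop
  endfacet
  facet normal 0.5000 0.8660 0.0000
    outer loop
      vertex 14.128 13.142 0.000
      vertex 9.389 15.878 0.000
      vertex 9.389 15.878 6.000
    endloop
  endfacet
  facet normal 0.5000 0.8660 0.0000
    outer loop
      vertex 14.128 13.142 0.000
      vertex 9.389 15.878 6.000
      vertex 14.128 13.142 6.000
    endloop
  endfacet
  facet normal -0.1736 0.9848 0.0000
    outer loop
      vertex 9.389 15.878 0.000
      vertex 4.000 14.928 0.000
      vertex 4.000 14.928 6.000
    endloop
  endfacet
  facet normal -0.1736 0.9848 0.0000
    outer loop
      vertex 9.389 15.878 0.000
      vertex 4.000 14.928 6.000
      vertex 9.389 15.878 6.000
    endloop
  endfacet
  facet normal -0.7660 0.6428 0.0000
    outer loop
      vertex 4.000 14.928 0.000
      vertex 0.482 10.736 0.000
      vertex 0.482 10.736 6.000
    endloop
  endfacet
  facet normal -0.7660 0.6428 0.0000
    outer loop
      vertex 4.000 14.928 0.000
      vertex 0.482 10.736 6.000
      vertex 4.000 14.928 6.000
    endloop
  endfacet
  facet normal -1.0000 0.0000 0.0000
    outer loop
      vertex 0.482 10.736 0.000
      vertex 0.482 5.264 0.000
      vertex 0.482 5.264 6.000
    endloop
  endfacet
  facet normal -1.0000 0.0000 0.0000
    outer loop
      vertex 0.482 10.736 0.000
      vertex 0.482 5.264 6.000
      vertex 0.482 10.736 6.000
    endloop
  endfacet
  facet normal -0.7660 -0.6428 0.0000
    outer loop
      vertex 0.482 5.264 0.000
      vertex 4.000 1.072 0.000
      vertex 4.000 1.072 6.000
    endloop
  endfacet
  facet normal -0.7660 -0.6428 0.0000
    outer loop
      vertex 0.482 5.264 0.000
      vertex 4.000 1.072 6.000
      vertex 0.482 5.264 6.000
    endloop
  endfacet
  facet normal -0.1736 -0.9848 0.0000
    outer loop
      vertex 4.000 1.072 0.000
      vertex 9.389 0.122 0.000
      vertex 9.389 0.122 6.000
    endloop
  endfacet
  facet normal -0.1736 -0.9848 0.0000
    outer loop
      vertex 4.000 1.072 0.000
      vertex 9.389 0.122 6.000
      vertex 4.000 1.072 6.000
    endloop
  endfacet
  facet normal 0.5000 -0.8660 0.0000
    outer loop
      vertex 9.389 0.122 0.000
      vertex 14.128 2.858 0.000
      vertex 14.128 2.858 6.000
    endloop
  endfacet
  facet normal 0.5000 -0.8660 0.0000
    outer loop
      vertex 9.389 0.122 0.000
      vertex 14.128 2.858 6.000
      vertex 9.389 0.122 6.000
    endloop
  endfacet
  facet normal 0.9397 -0.3421 0.0000
    outer loop
      vertex 14.128 2.858 0.000
      vertex 16.000 8.000 0.000
      vertex 16.000 8.000 6.000
    endloop
  endfacet
  facet normal 0.9397 -0.3421 0.0000
    outer loop
      vertex 14.128 2.858 0.000
      vertex 16.000 8.000 6.000
      vertex 14.128 2.858 6.000
    endloop
  endfacet
endsolid part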